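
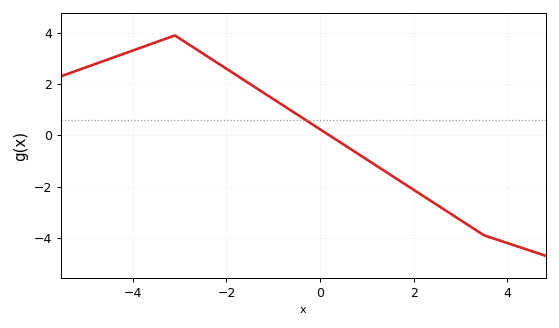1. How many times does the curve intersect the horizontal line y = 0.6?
1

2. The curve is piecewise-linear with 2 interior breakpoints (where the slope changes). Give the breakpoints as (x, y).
(-3.1, 3.9); (3.5, -3.9)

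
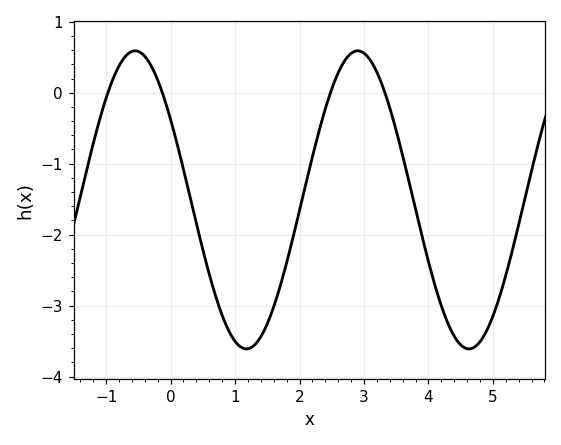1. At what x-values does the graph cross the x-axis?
-1, -0.1, 2.5, 3.3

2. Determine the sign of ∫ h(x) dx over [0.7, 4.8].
negative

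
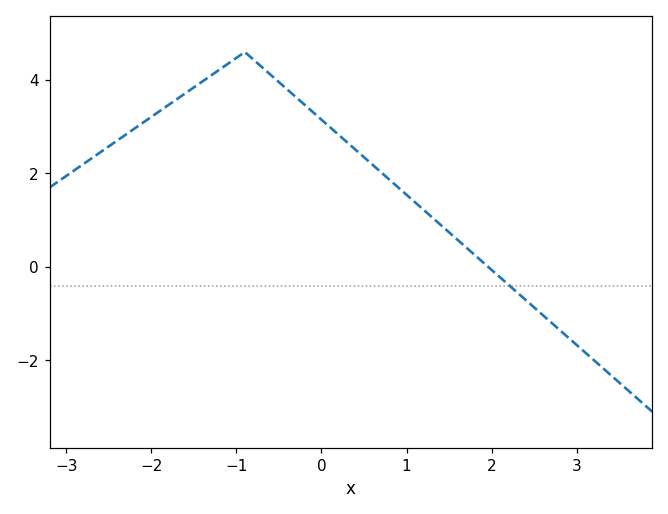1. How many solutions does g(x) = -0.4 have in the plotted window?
1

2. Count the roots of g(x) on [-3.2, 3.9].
1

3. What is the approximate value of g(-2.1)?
3.08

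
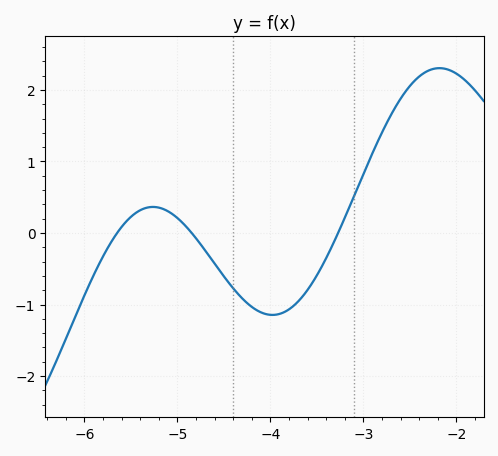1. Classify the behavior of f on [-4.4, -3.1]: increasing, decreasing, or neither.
neither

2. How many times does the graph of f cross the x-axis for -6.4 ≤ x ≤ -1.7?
3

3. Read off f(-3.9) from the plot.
-1.1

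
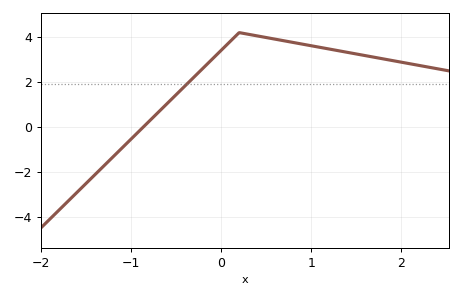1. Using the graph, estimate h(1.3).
3.4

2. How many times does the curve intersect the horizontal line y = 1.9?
1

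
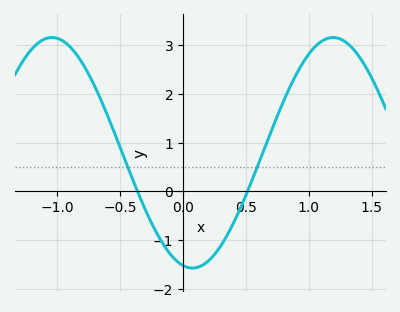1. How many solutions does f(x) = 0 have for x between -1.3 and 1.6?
2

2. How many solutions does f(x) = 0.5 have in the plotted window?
2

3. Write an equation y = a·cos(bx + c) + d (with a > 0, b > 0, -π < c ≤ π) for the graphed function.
y = 2.37cos(2.8x + 2.9) + 0.79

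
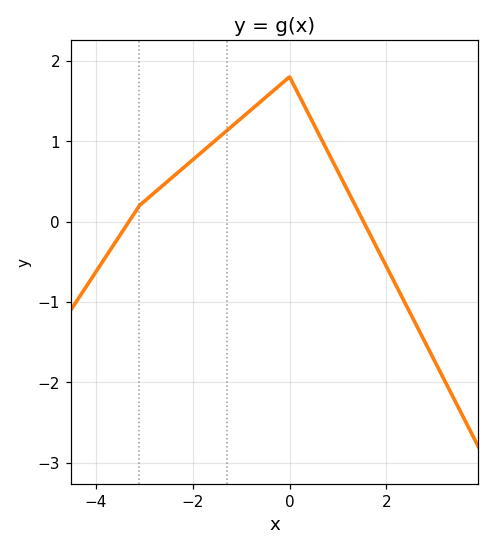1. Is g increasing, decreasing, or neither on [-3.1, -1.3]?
increasing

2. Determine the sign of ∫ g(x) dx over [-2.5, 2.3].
positive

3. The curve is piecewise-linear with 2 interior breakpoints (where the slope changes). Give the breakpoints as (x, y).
(-3.1, 0.2); (0, 1.8)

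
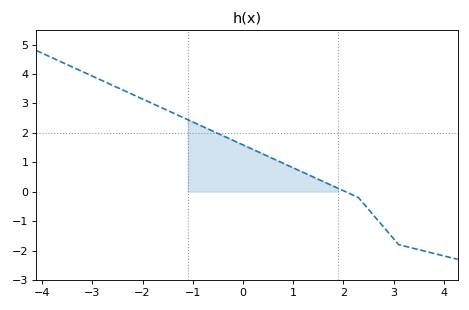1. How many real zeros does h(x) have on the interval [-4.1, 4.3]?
1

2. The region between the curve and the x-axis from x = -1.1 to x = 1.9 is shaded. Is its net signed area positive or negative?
positive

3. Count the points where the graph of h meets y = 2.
1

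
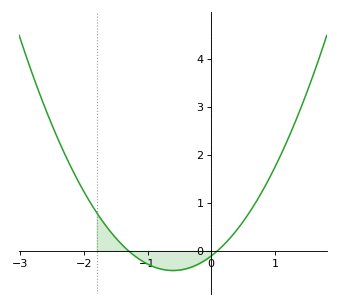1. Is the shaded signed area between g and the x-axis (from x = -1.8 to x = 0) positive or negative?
negative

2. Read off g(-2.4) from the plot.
2.3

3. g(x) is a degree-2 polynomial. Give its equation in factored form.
y = 0.84(x + 1.3)(x - 0.1)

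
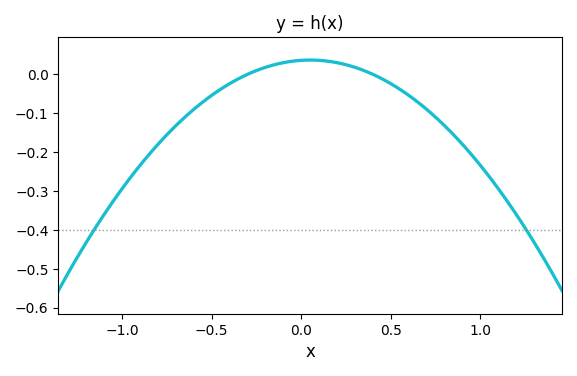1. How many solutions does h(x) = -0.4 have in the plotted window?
2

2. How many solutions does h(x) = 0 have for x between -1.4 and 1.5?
2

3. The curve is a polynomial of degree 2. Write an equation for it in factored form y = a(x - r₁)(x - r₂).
y = -0.3(x + 0.3)(x - 0.4)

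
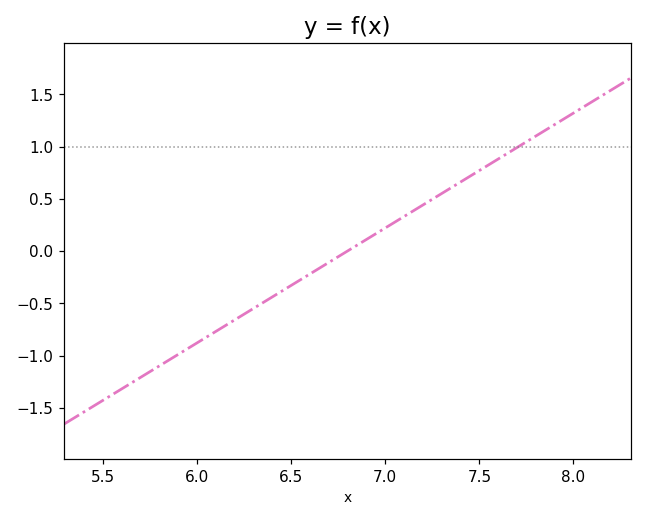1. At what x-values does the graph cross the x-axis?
6.8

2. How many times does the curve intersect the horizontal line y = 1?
1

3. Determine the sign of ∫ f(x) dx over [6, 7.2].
negative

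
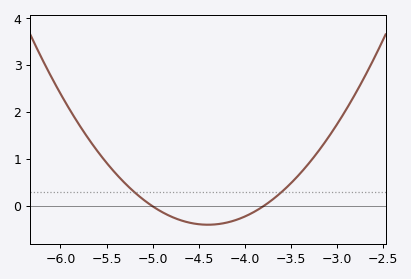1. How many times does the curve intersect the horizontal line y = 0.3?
2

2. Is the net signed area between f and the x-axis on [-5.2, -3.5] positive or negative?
negative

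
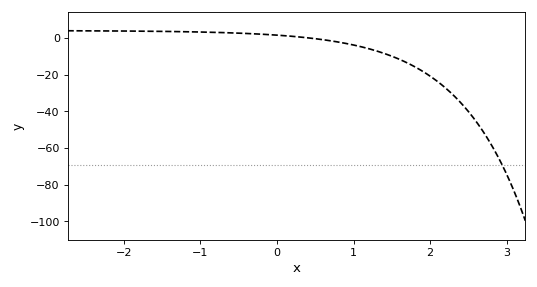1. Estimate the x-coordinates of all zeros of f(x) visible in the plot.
0.4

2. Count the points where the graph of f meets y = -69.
1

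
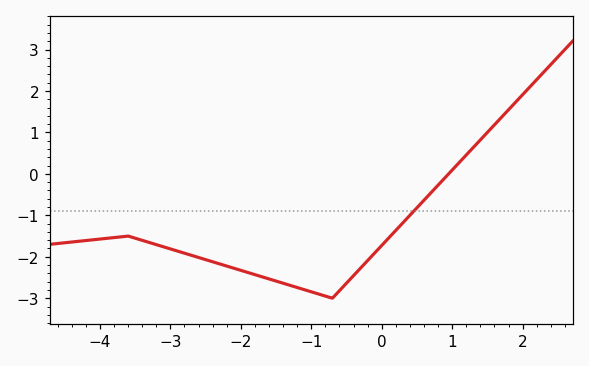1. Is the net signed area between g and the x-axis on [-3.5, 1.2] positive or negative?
negative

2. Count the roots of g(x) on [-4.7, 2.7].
1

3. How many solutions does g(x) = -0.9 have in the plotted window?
1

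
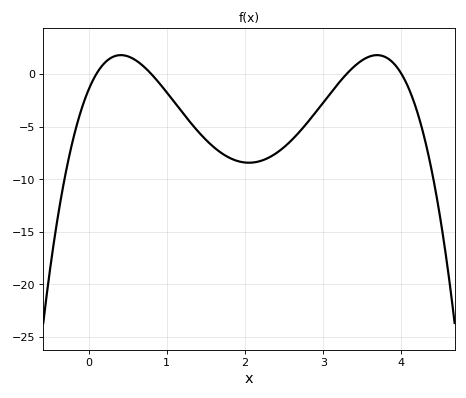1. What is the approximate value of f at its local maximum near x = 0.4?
2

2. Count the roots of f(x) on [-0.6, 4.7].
4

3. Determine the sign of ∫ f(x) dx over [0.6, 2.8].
negative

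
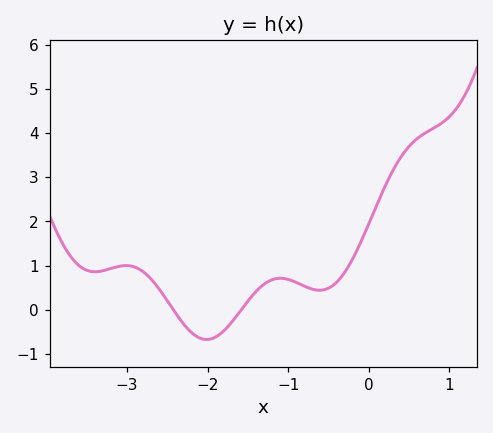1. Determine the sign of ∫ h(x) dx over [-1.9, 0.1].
positive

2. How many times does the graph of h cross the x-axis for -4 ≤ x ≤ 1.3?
2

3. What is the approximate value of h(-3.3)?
0.9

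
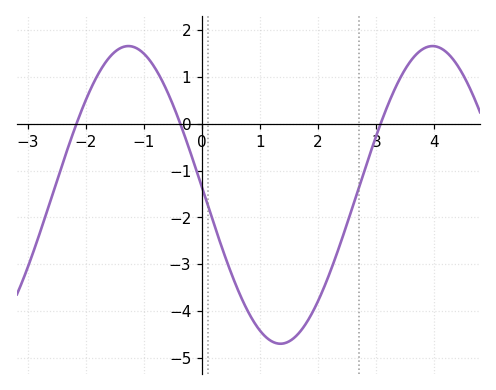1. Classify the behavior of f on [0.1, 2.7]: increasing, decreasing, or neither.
neither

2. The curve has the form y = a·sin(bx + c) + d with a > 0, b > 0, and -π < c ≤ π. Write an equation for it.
y = 3.18sin(1.2x + 3.1) - 1.52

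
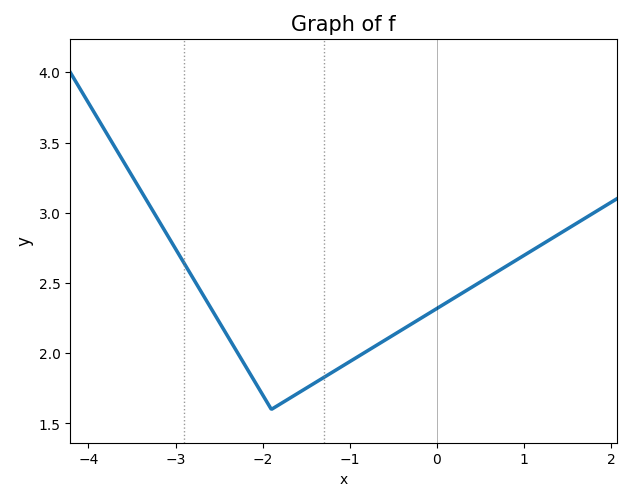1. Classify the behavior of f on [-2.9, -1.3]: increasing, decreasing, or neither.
neither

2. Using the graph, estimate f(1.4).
2.85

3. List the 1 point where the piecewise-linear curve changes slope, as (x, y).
(-1.9, 1.6)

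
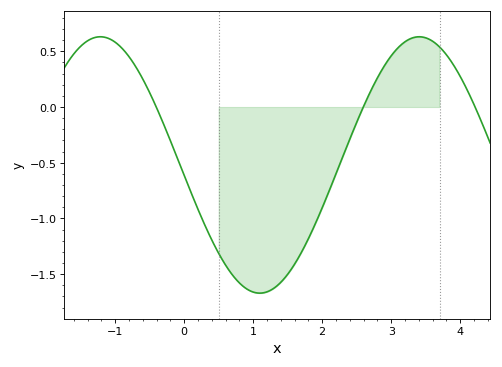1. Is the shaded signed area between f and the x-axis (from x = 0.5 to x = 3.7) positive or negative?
negative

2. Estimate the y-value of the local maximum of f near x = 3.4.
0.65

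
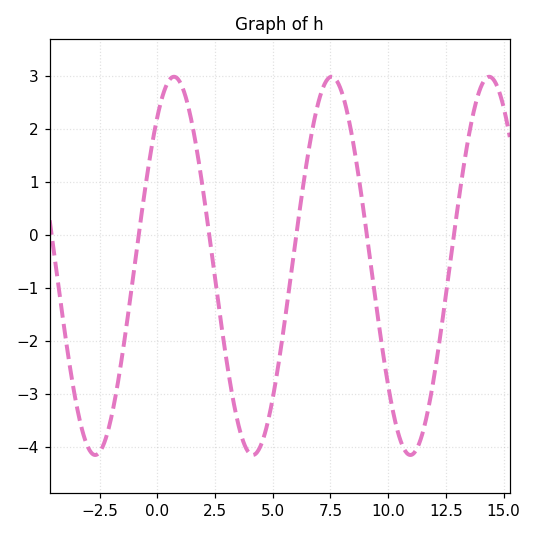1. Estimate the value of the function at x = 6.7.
1.9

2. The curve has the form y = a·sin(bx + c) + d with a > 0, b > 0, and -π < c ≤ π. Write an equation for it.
y = 3.57sin(0.92x + 0.91) - 0.59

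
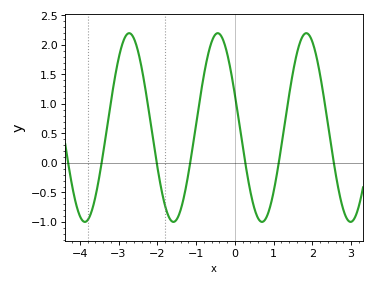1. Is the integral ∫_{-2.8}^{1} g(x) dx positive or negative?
positive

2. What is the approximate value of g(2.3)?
1.1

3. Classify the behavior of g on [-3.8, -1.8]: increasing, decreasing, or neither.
neither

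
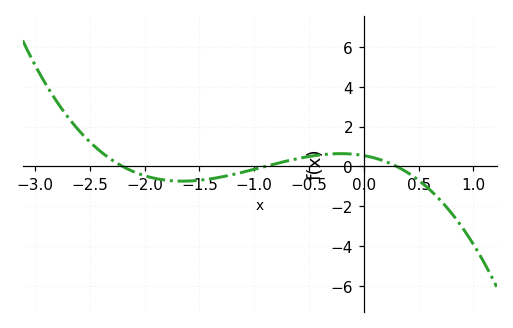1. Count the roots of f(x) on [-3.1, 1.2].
3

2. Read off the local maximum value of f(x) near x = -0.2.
0.6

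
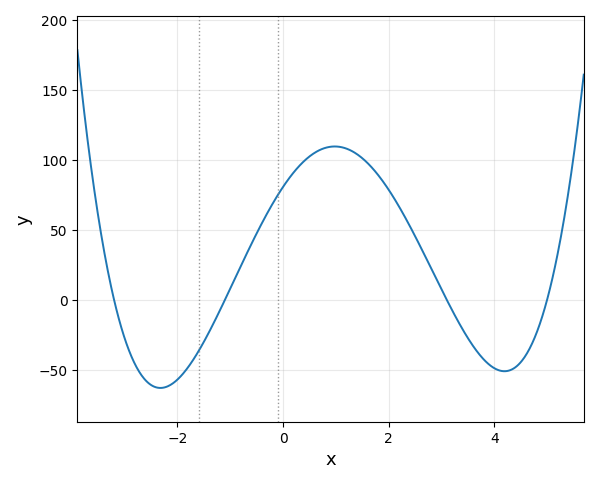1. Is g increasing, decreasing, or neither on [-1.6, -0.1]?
increasing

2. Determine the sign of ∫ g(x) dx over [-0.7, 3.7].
positive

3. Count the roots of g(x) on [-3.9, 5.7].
4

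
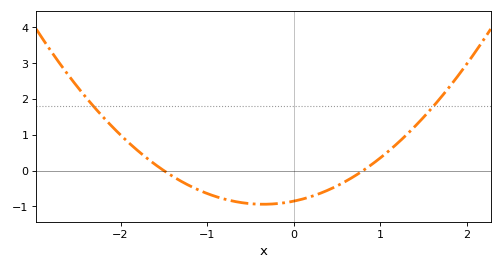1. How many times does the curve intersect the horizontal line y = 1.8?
2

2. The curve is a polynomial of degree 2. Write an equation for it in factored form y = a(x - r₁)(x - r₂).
y = 0.71(x + 1.5)(x - 0.8)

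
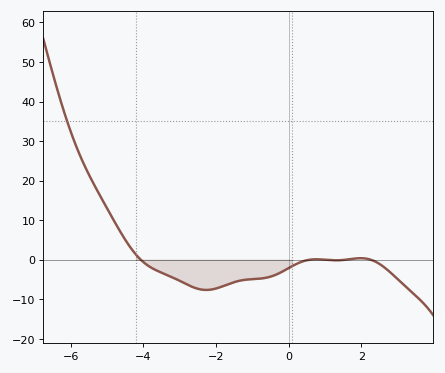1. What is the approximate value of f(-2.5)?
-7.37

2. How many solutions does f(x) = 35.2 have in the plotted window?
1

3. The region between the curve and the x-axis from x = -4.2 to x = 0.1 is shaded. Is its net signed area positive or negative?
negative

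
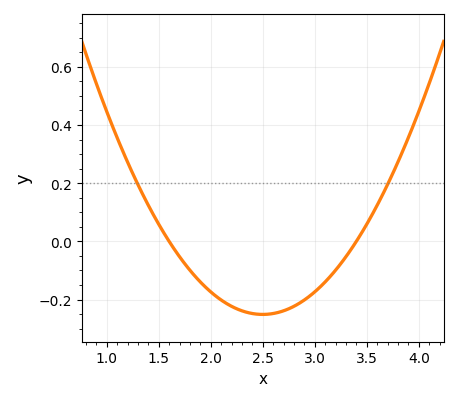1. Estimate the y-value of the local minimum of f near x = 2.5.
-0.251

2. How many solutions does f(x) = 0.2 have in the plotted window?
2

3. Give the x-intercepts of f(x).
1.6, 3.4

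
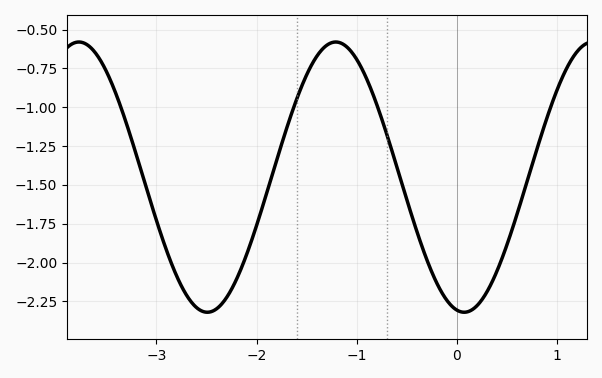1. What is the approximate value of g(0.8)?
-1.26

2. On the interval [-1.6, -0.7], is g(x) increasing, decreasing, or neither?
neither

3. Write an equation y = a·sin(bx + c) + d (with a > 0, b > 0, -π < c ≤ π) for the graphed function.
y = 0.87sin(2.5x - 1.8) - 1.45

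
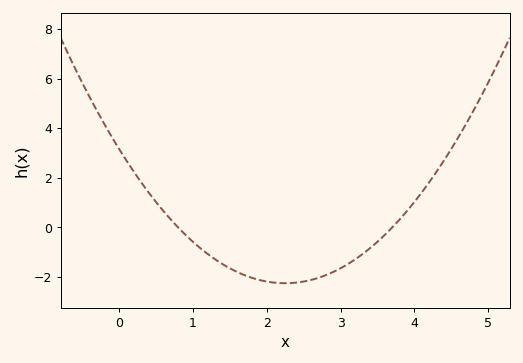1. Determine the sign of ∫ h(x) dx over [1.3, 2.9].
negative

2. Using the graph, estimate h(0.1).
2.7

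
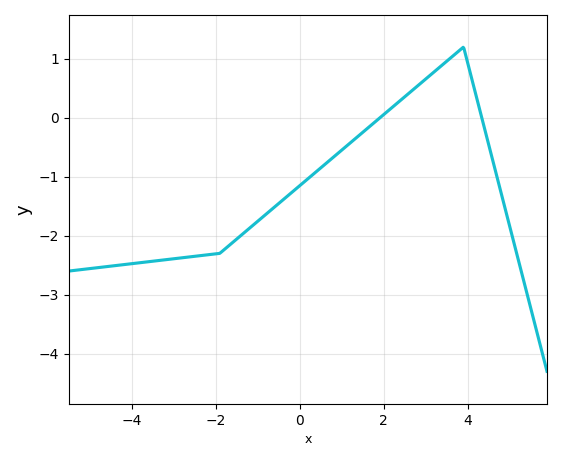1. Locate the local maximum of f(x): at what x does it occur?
3.9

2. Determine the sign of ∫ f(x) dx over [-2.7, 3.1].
negative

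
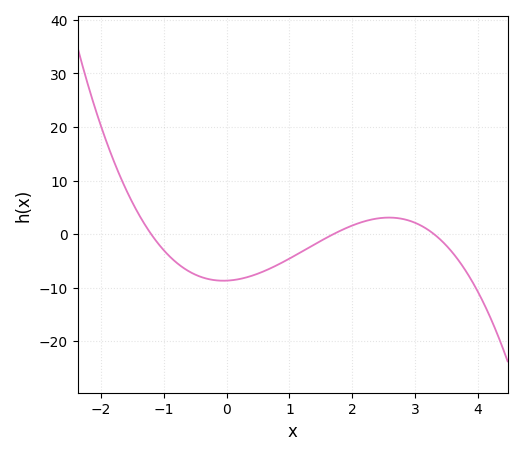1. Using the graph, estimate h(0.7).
-6.37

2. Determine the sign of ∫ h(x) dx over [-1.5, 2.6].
negative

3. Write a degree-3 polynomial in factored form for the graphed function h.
y = -1.29(x + 1.2)(x - 1.7)(x - 3.3)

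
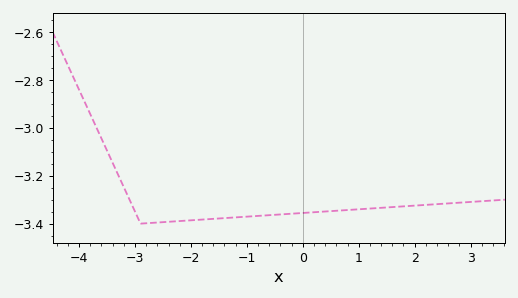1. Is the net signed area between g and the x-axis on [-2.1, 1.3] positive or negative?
negative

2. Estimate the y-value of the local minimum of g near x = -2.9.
-3.4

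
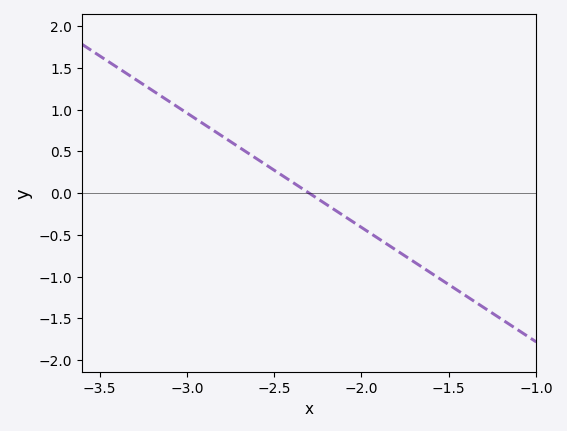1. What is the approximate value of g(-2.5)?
0.25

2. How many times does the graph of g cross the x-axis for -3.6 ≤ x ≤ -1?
1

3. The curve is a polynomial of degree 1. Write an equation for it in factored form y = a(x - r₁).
y = -1.37(x + 2.3)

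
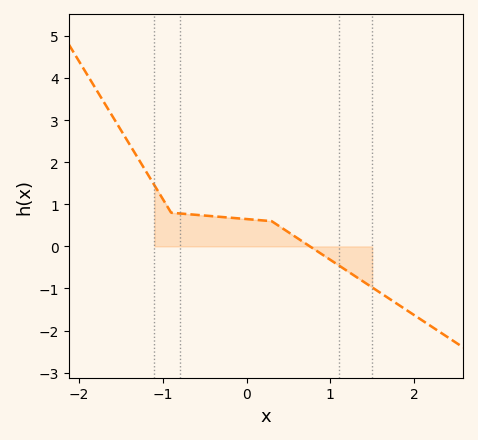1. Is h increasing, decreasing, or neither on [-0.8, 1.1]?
decreasing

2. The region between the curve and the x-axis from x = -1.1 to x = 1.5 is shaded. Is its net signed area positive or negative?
positive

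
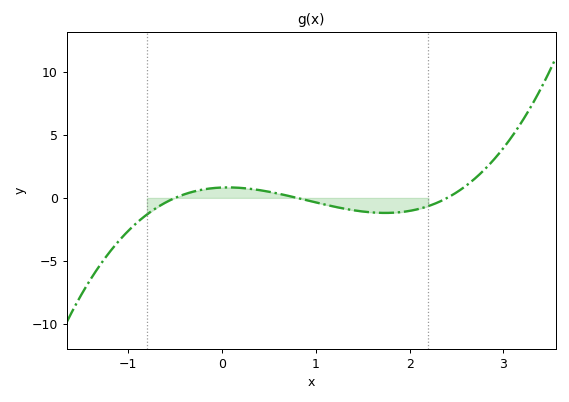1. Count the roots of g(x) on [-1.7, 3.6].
3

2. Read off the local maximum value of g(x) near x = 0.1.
1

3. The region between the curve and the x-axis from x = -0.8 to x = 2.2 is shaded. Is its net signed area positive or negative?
negative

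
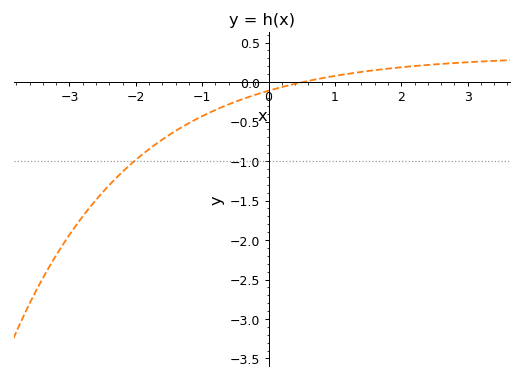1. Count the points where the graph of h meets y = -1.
1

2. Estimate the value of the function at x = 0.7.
0.032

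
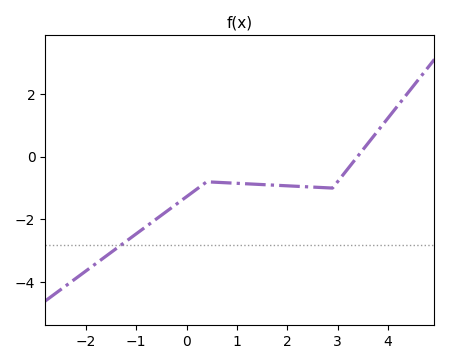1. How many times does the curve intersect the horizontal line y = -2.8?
1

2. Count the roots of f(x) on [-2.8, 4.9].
1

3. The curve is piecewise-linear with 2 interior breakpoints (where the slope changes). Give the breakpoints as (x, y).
(0.4, -0.8); (2.9, -1)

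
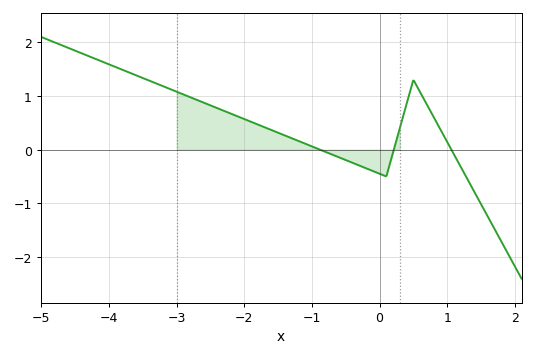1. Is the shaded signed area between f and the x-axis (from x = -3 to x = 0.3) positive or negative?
positive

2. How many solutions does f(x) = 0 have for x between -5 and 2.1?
3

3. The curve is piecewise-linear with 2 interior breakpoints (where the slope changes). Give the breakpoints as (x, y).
(0.1, -0.5); (0.5, 1.3)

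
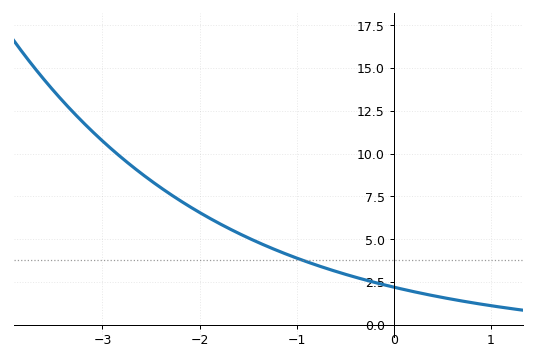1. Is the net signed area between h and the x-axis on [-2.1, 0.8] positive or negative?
positive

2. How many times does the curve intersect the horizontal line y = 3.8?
1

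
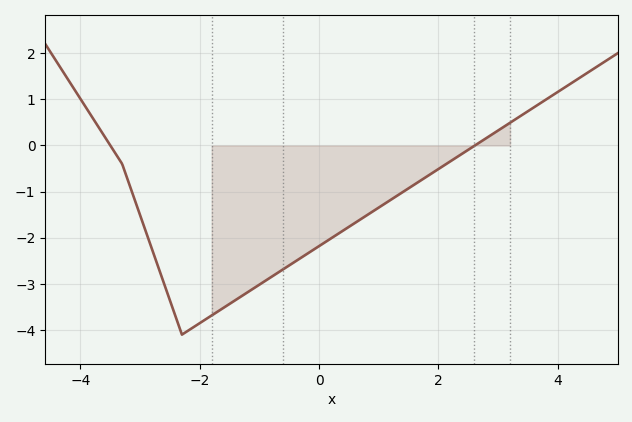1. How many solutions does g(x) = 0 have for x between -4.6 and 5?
2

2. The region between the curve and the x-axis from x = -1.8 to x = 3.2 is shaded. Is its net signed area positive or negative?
negative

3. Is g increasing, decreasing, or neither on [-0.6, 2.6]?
increasing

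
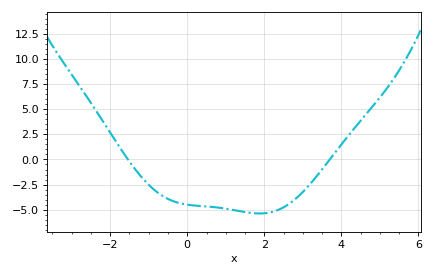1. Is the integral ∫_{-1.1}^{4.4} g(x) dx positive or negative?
negative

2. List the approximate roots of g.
-1.6, 3.6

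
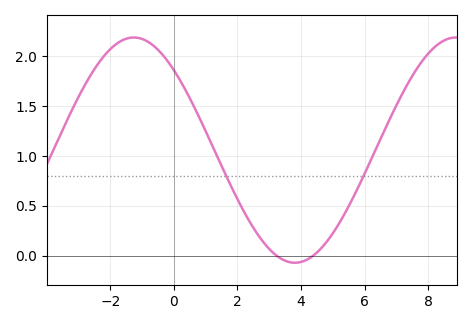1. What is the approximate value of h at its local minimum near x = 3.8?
-0.05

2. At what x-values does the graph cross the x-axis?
3.2, 4.4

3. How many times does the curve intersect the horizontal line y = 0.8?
2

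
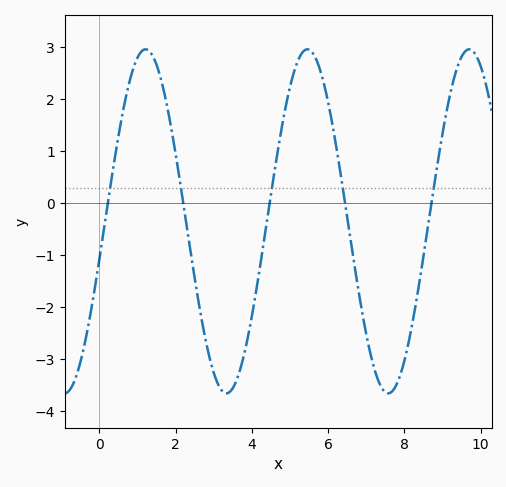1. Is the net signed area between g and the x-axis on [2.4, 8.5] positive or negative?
negative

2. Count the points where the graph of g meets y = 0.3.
5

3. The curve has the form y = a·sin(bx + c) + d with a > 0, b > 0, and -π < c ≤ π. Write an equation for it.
y = 3.31sin(1.5x - 0.22) - 0.35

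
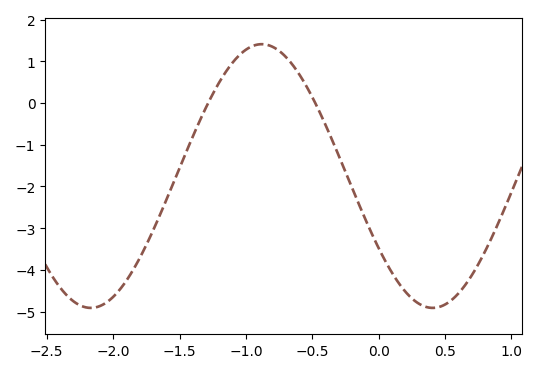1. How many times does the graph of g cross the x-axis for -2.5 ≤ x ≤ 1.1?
2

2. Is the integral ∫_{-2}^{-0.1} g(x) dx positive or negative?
negative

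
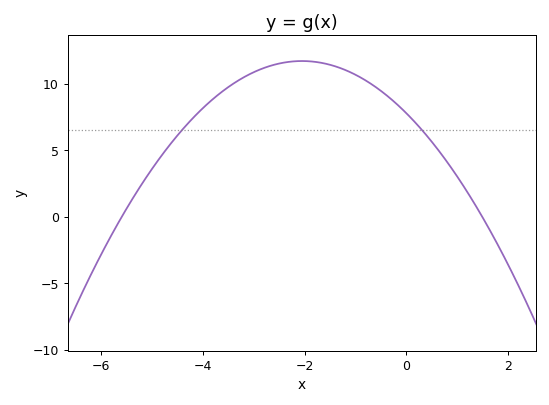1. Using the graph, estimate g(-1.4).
11.5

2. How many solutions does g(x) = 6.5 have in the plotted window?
2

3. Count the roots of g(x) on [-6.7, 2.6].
2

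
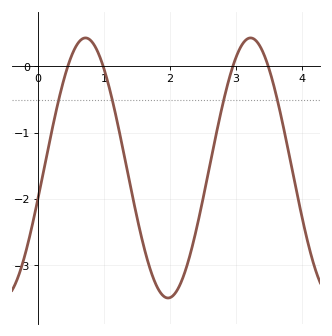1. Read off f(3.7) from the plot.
-0.8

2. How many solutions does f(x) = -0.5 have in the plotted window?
4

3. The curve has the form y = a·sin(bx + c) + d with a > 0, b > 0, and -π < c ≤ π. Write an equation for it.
y = 1.96sin(2.5x - 0.24) - 1.53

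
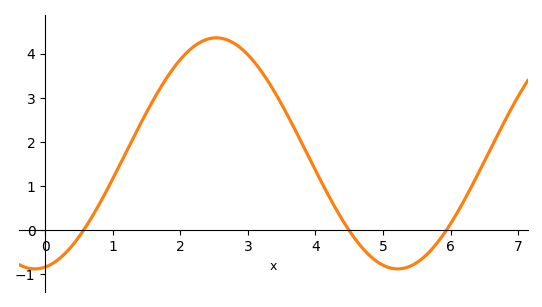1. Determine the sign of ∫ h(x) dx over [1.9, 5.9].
positive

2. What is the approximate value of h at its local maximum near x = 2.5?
4.36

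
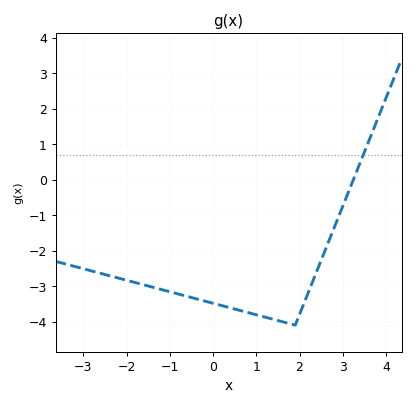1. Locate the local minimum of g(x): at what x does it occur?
1.8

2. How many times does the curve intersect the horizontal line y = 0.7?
1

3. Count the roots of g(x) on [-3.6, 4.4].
1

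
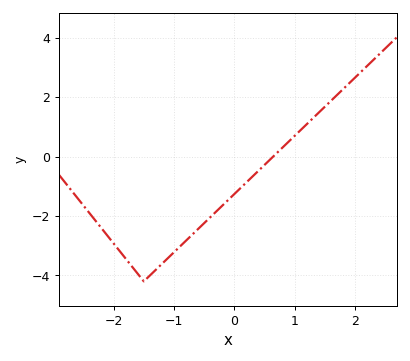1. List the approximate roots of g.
0.643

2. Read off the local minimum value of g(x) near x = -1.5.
-4.2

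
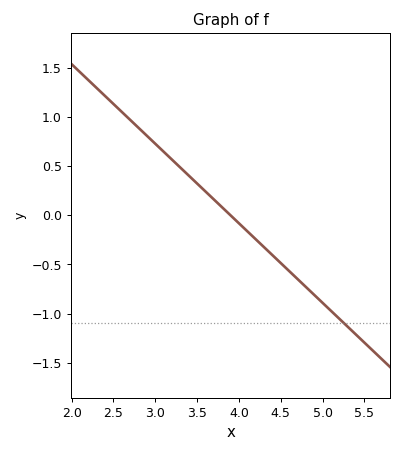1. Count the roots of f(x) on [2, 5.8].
1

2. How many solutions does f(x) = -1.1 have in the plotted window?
1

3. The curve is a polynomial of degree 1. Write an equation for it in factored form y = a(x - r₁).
y = -0.81(x - 3.9)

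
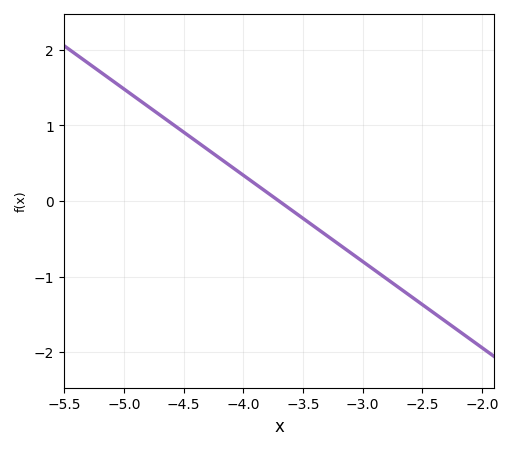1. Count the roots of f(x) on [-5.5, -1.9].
1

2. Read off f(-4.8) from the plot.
1.3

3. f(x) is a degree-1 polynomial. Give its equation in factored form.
y = -1.14(x + 3.7)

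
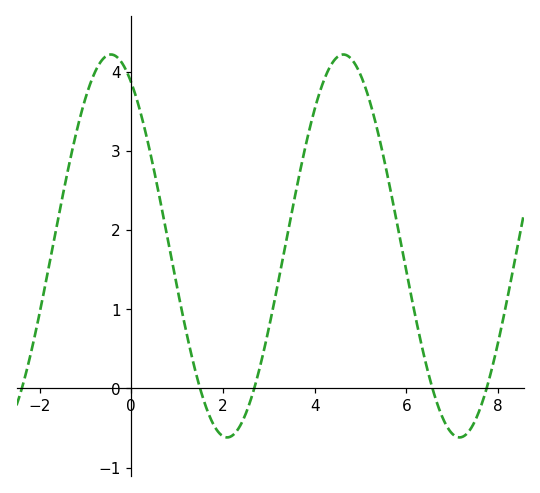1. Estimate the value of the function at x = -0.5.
4.21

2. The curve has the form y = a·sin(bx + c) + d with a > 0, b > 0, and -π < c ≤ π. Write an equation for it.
y = 2.42sin(1.24x + 2.12) + 1.8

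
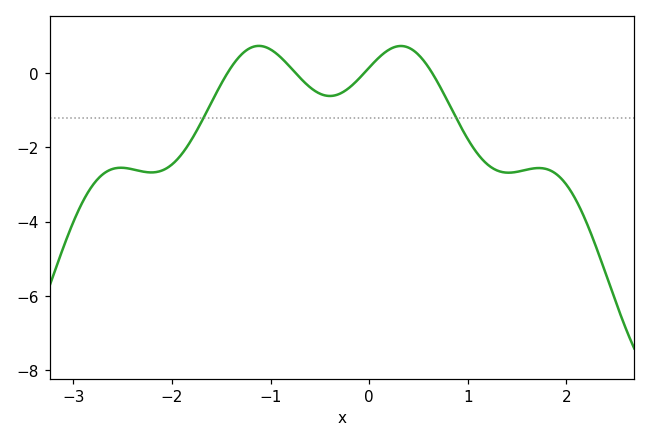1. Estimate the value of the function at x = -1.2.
0.6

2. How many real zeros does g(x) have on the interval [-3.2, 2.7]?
4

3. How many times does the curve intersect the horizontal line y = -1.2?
2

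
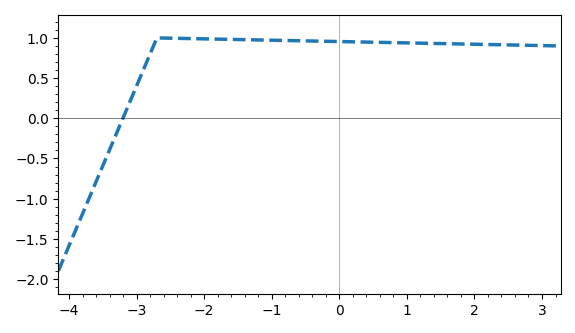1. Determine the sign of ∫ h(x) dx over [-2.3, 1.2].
positive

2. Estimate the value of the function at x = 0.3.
0.95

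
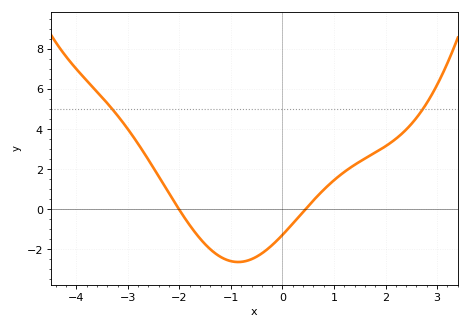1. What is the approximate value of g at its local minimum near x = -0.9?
-2.63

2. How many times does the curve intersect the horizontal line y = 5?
2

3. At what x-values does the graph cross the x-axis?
-2.01, 0.444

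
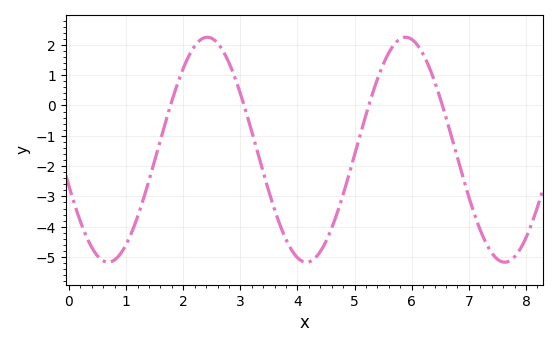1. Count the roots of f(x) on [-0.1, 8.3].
4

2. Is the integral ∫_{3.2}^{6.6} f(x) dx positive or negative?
negative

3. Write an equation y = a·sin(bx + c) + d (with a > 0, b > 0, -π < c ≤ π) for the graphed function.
y = 3.71sin(1.8x - 2.8) - 1.46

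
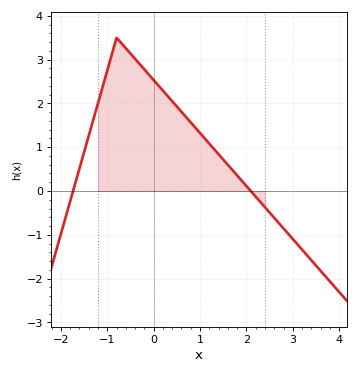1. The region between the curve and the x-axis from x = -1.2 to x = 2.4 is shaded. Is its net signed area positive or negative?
positive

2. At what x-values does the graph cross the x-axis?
-1.7, 2.1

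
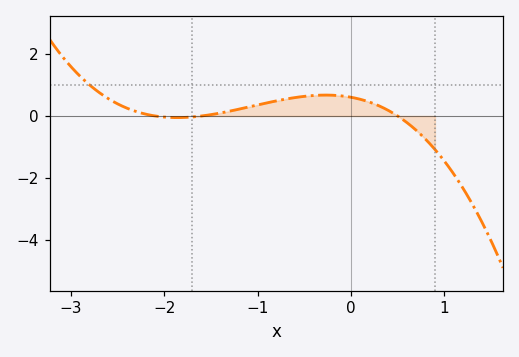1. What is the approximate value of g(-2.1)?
0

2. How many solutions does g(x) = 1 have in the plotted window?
1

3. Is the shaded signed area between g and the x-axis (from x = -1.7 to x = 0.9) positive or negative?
positive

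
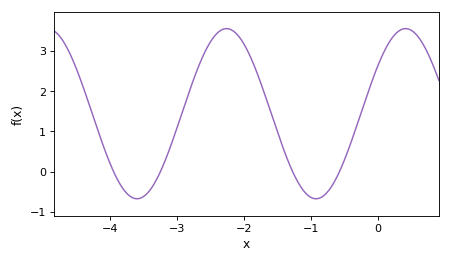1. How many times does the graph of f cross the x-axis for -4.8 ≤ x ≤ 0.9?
4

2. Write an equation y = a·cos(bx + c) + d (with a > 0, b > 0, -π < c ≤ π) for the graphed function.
y = 2.11cos(2.4x - 0.97) + 1.44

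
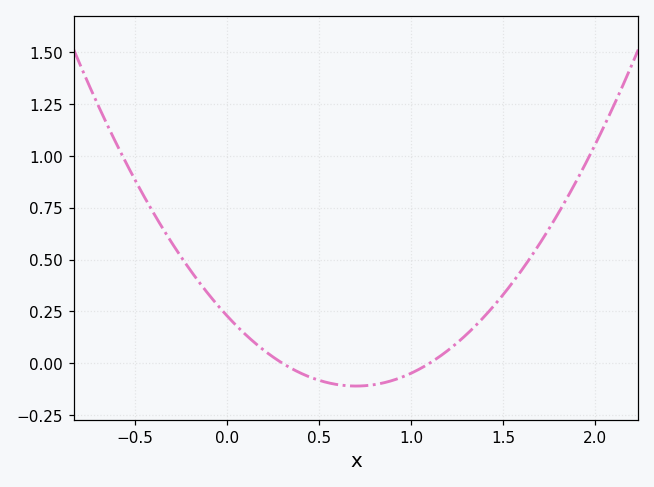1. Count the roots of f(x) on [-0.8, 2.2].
2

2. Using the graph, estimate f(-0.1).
0.34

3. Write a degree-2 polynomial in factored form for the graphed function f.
y = 0.69(x - 0.3)(x - 1.1)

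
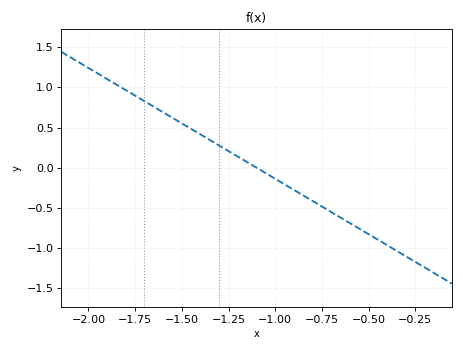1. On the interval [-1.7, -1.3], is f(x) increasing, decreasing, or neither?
decreasing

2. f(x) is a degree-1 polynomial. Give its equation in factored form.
y = -1.38(x + 1.1)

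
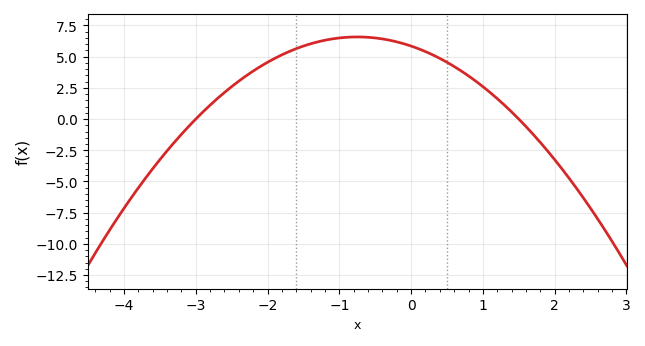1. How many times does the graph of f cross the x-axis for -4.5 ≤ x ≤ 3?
2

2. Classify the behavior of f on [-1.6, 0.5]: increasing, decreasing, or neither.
neither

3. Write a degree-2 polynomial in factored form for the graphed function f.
y = -1.3(x + 3)(x - 1.5)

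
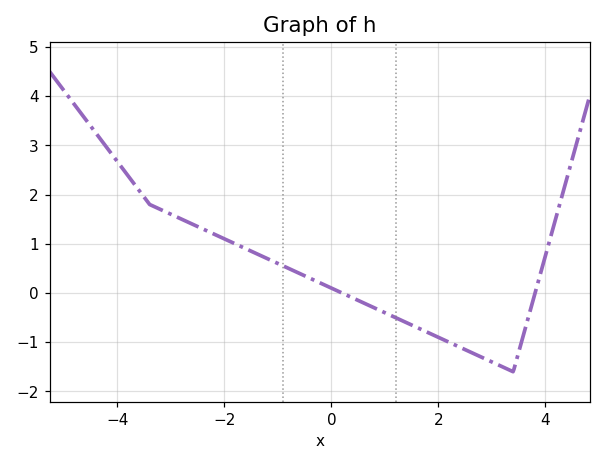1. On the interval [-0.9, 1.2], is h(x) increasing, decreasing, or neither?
decreasing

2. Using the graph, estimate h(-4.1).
2.8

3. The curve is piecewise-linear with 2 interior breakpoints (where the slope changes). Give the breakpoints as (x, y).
(-3.4, 1.8); (3.4, -1.6)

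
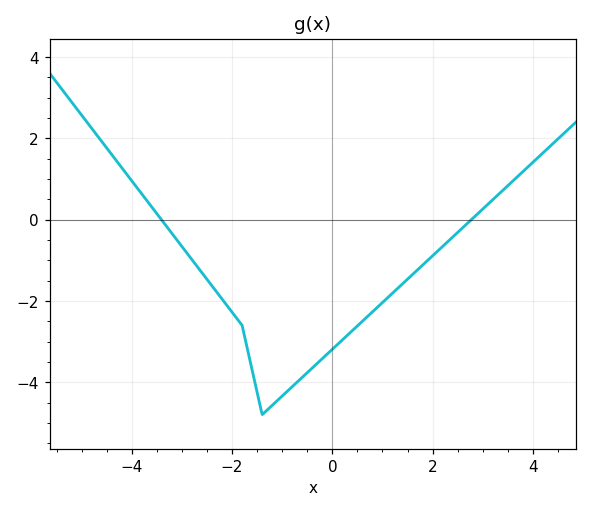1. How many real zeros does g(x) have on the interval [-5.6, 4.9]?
2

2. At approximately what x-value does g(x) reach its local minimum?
-1.4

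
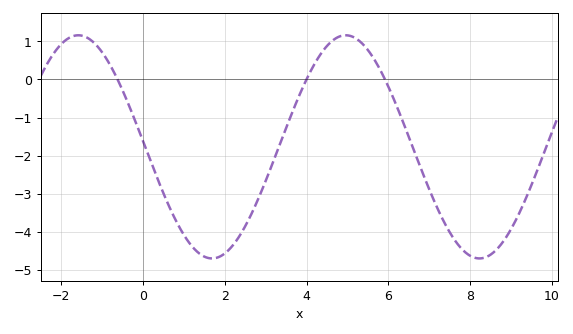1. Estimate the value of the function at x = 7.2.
-3.37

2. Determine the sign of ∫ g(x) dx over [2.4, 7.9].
negative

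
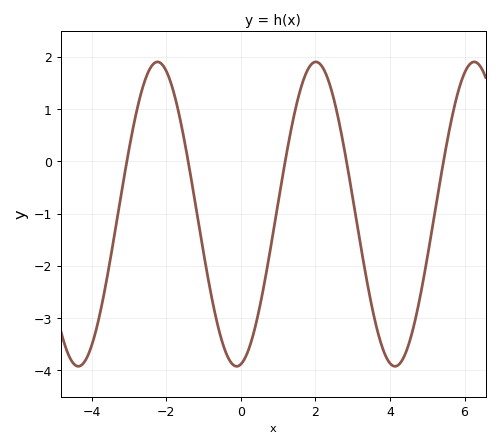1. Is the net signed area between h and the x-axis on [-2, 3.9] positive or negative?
negative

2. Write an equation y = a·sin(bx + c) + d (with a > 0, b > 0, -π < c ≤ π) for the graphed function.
y = 2.91sin(1.48x - 1.41) - 1.01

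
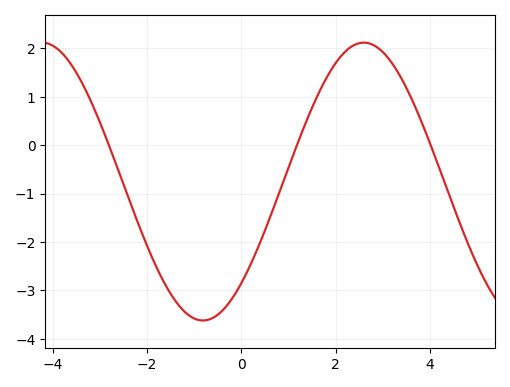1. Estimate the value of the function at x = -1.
-3.6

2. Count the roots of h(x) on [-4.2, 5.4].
3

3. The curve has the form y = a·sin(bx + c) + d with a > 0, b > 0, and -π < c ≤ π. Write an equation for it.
y = 2.87sin(0.92x - 0.82) - 0.75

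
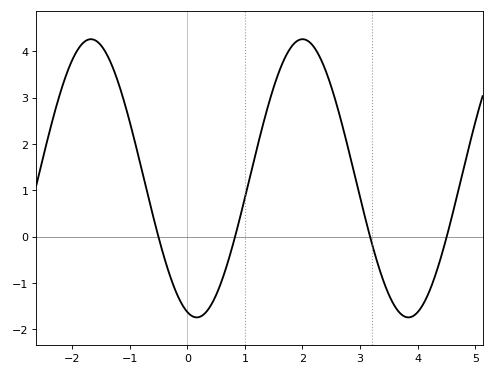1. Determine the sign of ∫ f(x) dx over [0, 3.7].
positive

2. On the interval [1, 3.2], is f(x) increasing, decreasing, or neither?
neither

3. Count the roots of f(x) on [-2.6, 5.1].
4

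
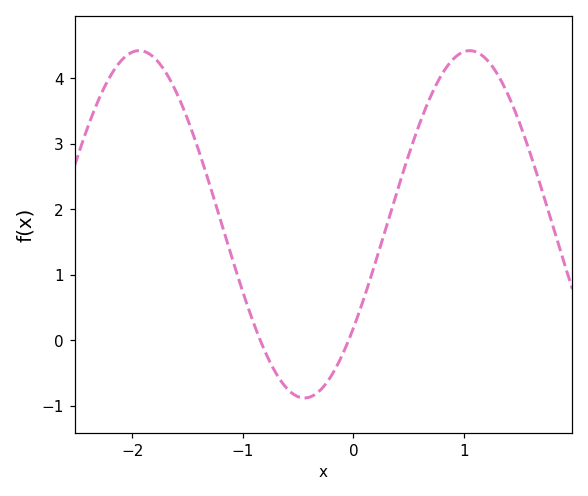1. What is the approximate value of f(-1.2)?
1.82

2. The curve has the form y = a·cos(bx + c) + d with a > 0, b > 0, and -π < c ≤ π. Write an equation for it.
y = 2.65cos(2.1x - 2.21) + 1.77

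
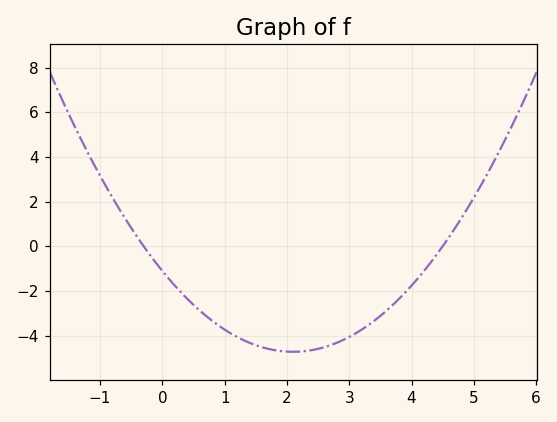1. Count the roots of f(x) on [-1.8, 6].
2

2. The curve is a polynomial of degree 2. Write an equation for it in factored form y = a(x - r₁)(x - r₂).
y = 0.82(x + 0.3)(x - 4.5)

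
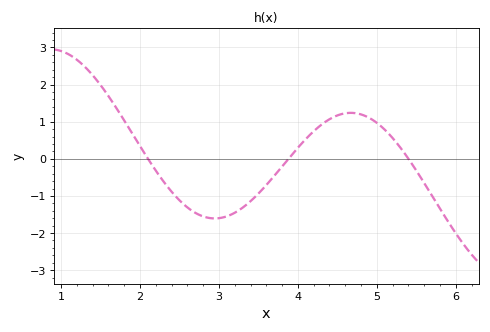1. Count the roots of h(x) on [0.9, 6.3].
3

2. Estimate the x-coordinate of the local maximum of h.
4.7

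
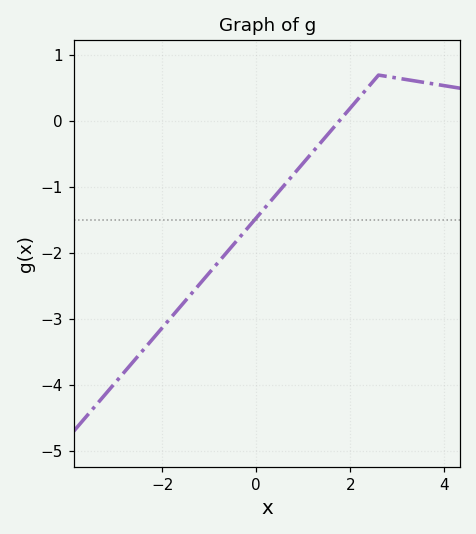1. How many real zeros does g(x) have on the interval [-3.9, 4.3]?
1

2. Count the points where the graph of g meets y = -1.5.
1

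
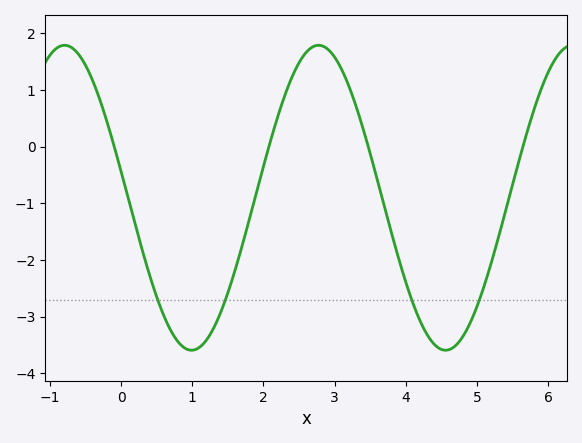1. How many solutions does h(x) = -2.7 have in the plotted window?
4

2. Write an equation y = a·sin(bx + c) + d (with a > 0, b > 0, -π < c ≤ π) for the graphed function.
y = 2.69sin(1.76x + 2.97) - 0.9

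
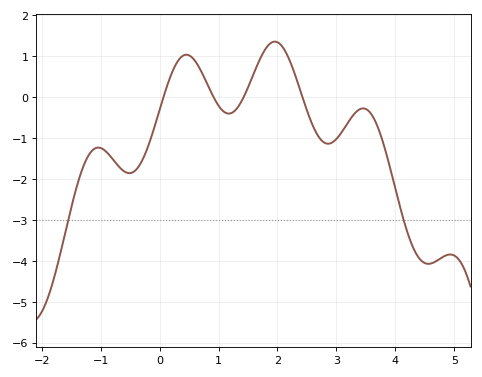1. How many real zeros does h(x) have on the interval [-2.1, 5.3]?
4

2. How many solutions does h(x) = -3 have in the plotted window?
2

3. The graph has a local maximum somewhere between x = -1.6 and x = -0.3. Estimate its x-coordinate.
-1.04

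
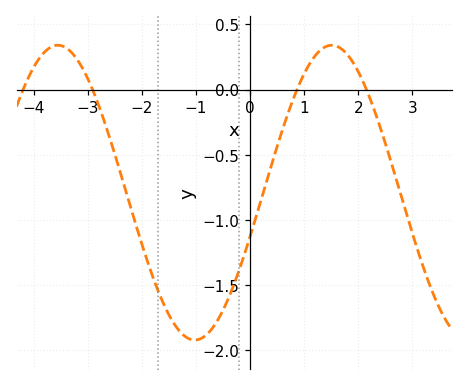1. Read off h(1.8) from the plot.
0.268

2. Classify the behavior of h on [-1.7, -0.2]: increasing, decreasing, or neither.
neither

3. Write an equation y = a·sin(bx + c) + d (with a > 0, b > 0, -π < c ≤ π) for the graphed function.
y = 1.13sin(1.24x - 0.302) - 0.79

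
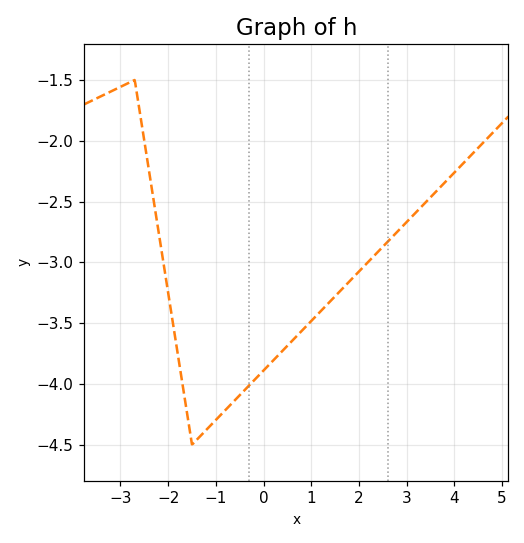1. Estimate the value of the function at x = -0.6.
-4.15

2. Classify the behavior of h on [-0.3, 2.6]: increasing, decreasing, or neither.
increasing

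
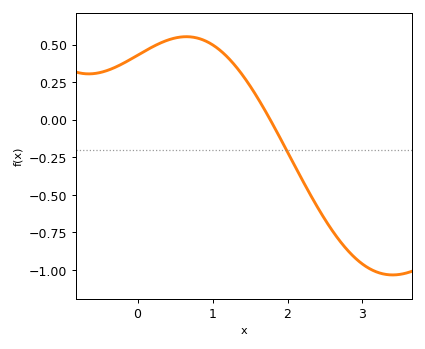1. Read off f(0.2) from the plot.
0.48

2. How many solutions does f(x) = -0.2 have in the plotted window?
1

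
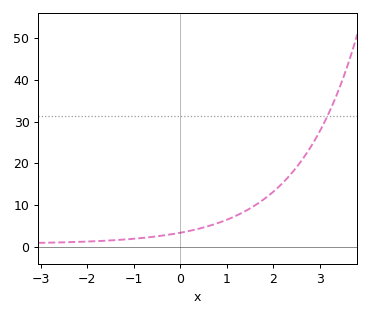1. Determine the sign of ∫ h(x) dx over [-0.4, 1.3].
positive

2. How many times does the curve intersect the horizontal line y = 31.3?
1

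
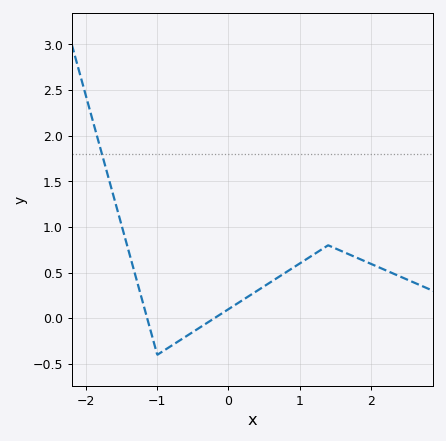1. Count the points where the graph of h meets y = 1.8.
1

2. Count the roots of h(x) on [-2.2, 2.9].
2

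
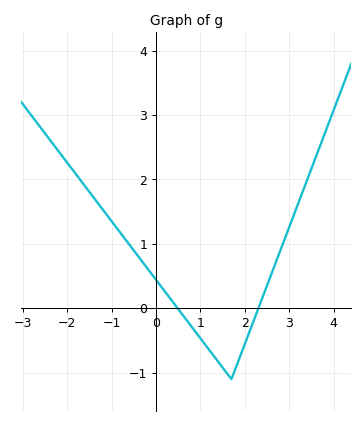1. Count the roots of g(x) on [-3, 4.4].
2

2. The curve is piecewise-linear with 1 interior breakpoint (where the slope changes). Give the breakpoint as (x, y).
(1.7, -1.1)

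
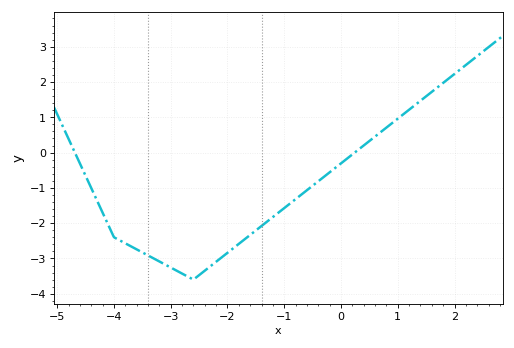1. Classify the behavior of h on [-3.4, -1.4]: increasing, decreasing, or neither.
neither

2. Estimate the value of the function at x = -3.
-3.3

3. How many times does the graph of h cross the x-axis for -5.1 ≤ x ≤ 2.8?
2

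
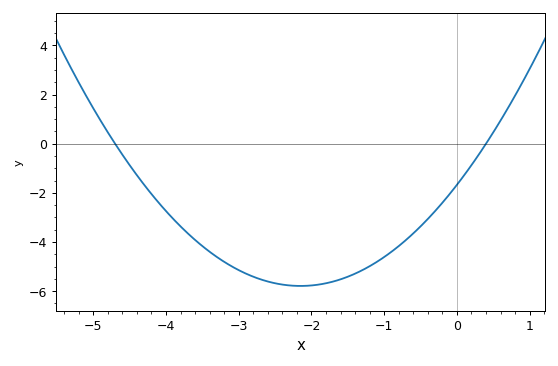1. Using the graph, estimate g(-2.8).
-5.4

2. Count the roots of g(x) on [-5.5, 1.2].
2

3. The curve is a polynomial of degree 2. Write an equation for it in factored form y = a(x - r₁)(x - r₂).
y = 0.89(x + 4.7)(x - 0.4)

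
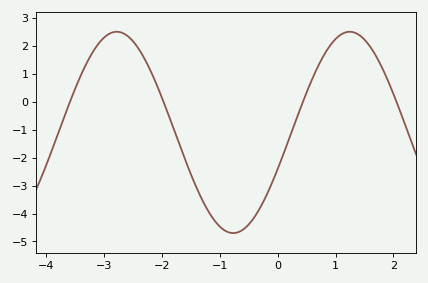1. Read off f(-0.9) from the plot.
-4.63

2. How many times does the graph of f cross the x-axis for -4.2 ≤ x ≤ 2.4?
4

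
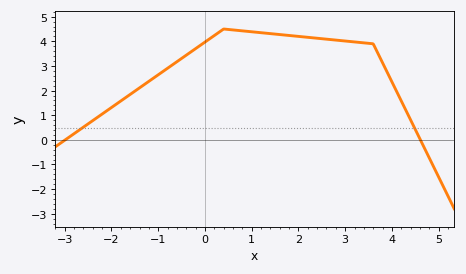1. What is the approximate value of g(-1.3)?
2.24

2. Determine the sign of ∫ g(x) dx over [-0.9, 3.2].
positive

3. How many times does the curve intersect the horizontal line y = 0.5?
2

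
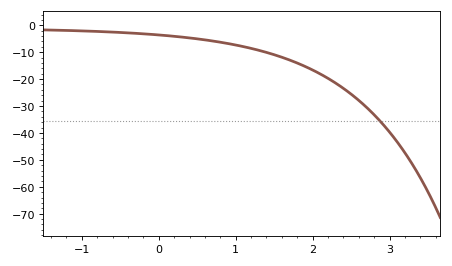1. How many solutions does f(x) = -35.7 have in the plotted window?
1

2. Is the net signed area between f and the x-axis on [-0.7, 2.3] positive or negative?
negative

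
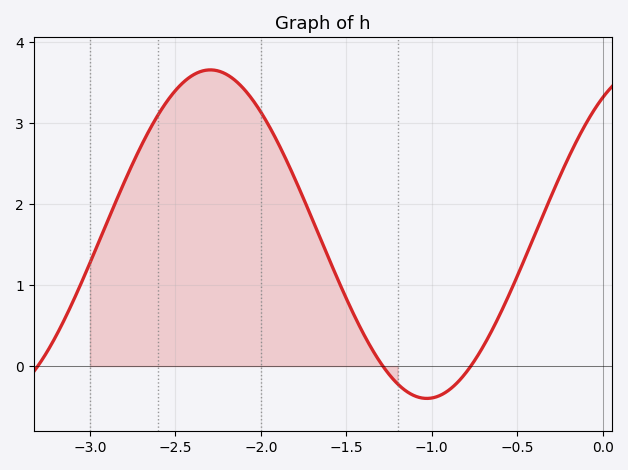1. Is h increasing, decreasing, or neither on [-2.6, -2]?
neither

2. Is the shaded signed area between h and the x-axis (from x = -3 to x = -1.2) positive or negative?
positive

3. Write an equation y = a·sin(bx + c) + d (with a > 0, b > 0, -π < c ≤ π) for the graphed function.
y = 2.03sin(2.48x + 0.982) + 1.63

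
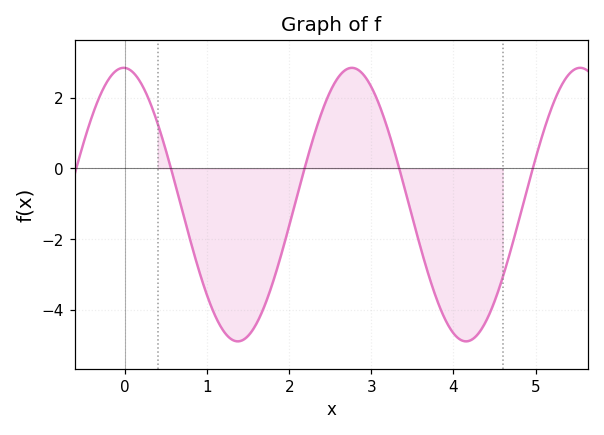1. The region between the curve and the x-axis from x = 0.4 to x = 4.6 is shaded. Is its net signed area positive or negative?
negative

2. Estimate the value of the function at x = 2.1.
-0.8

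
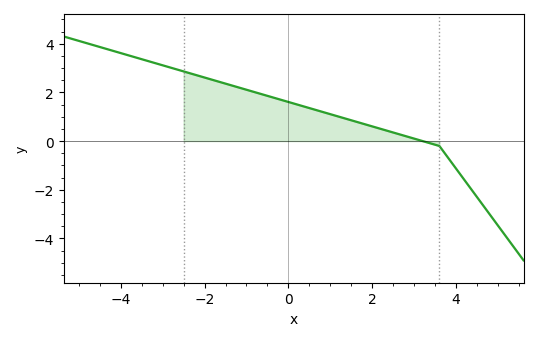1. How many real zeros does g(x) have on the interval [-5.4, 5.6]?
1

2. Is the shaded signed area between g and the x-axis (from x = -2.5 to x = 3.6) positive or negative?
positive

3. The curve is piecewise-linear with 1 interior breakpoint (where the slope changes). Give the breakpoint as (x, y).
(3.6, -0.2)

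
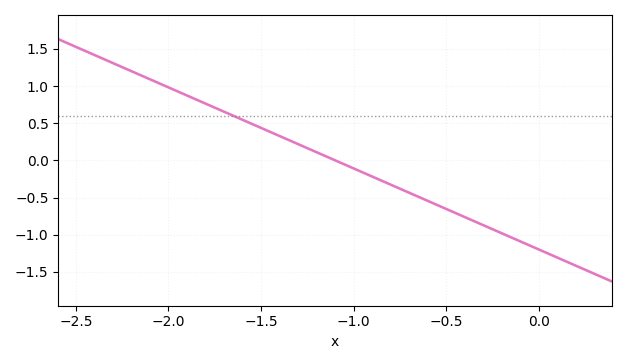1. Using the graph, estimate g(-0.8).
-0.327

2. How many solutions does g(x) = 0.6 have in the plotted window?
1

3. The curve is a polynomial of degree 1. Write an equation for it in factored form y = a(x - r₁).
y = -1.09(x + 1.1)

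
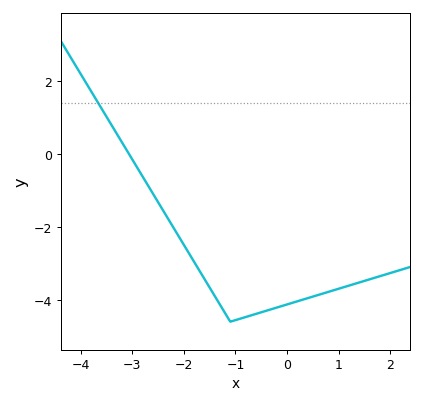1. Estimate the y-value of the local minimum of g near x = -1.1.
-4.6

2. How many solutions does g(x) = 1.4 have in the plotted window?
1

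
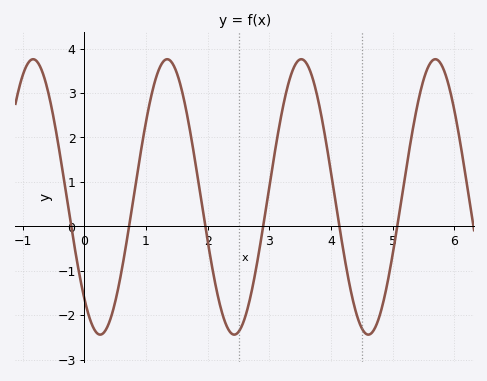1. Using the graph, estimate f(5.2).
1.12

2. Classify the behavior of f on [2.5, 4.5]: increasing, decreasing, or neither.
neither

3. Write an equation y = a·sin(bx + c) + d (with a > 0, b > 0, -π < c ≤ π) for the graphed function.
y = 3.1sin(2.89x - 2.31) + 0.66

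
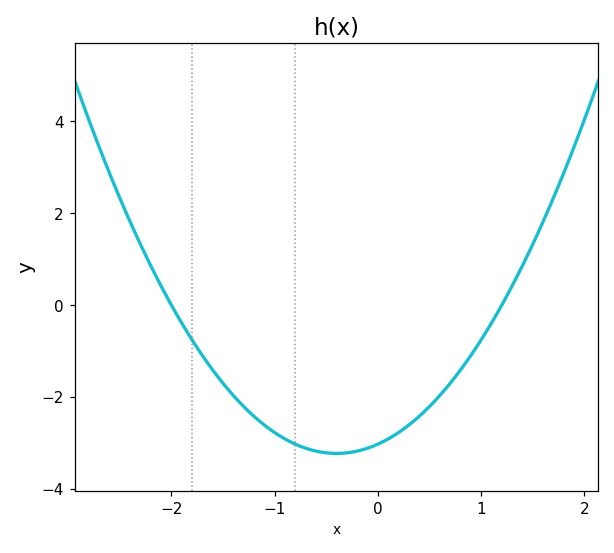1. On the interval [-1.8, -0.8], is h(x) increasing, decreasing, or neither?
decreasing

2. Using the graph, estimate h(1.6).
1.8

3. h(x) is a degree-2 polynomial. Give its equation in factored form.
y = 1.26(x + 2)(x - 1.2)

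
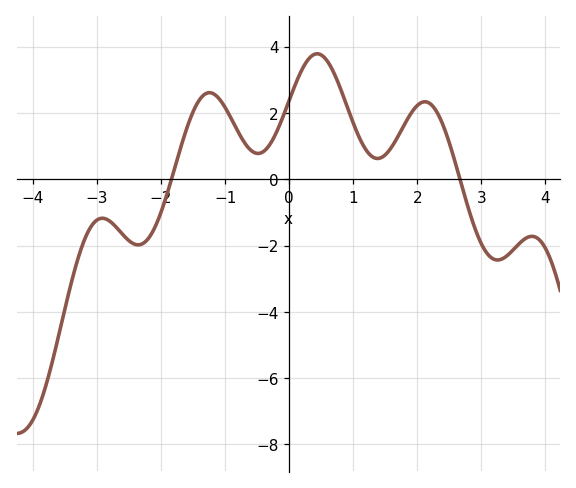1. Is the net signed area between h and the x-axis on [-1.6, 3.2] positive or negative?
positive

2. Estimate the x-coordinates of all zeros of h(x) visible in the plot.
-1.8, 2.6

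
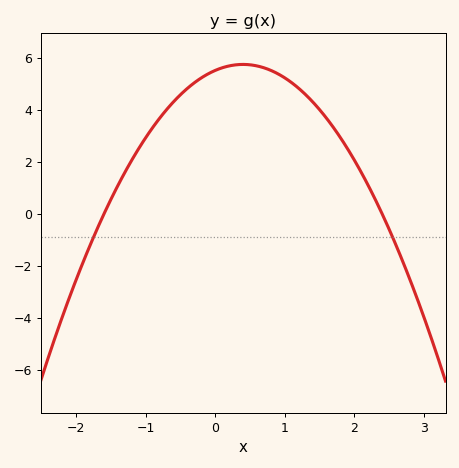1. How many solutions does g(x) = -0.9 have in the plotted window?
2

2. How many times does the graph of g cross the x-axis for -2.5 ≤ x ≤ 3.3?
2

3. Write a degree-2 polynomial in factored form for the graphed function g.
y = -1.44(x + 1.6)(x - 2.4)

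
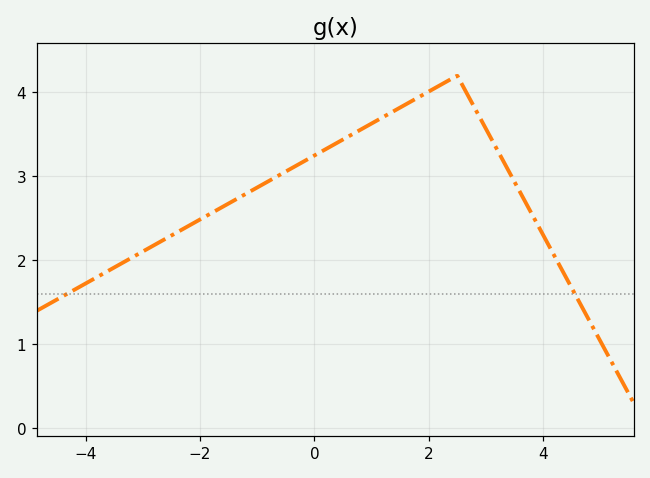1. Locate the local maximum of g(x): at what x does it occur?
2.4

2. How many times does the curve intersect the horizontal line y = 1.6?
2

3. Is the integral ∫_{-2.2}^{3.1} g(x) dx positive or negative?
positive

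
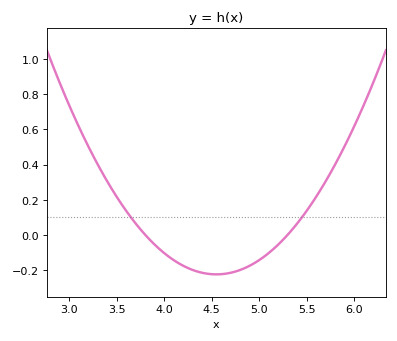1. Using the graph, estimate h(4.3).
-0.2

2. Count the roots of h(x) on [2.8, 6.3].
2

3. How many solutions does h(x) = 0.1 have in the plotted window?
2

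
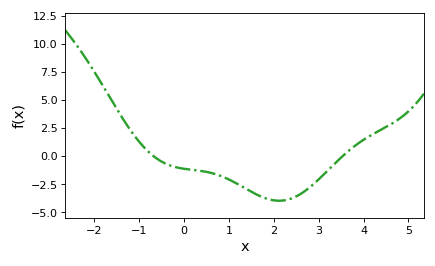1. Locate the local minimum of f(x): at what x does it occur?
2.2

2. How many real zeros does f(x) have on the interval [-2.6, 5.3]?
2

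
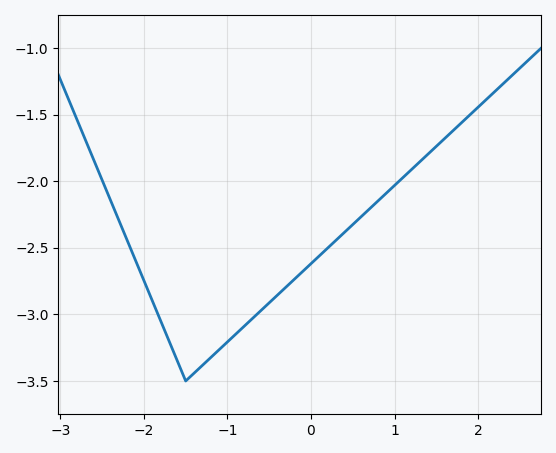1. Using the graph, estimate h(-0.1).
-2.7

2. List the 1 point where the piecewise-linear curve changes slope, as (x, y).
(-1.5, -3.5)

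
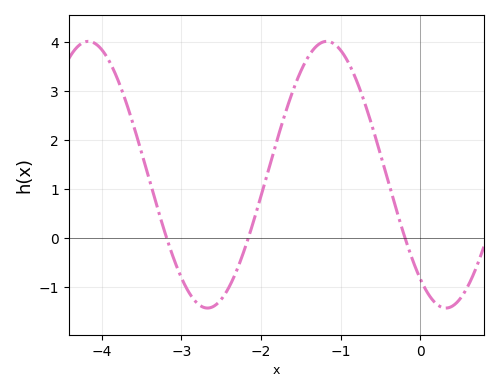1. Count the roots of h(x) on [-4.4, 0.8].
3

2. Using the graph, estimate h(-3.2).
0.1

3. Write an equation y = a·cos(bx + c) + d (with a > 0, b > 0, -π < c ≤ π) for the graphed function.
y = 2.72cos(2.1x + 2.5) + 1.29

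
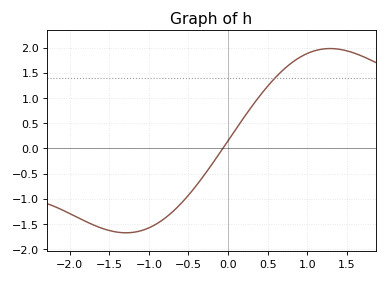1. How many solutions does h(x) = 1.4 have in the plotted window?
1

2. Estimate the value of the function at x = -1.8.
-1.45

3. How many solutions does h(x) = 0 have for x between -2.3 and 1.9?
1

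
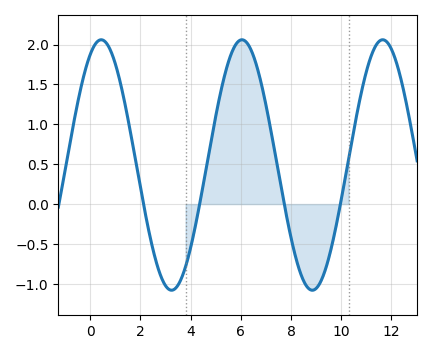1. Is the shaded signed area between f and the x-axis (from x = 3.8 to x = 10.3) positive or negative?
positive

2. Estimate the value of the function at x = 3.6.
-0.95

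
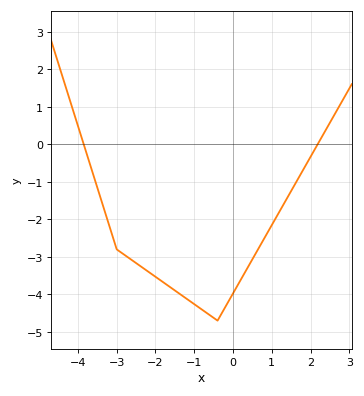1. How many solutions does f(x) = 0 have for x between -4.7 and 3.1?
2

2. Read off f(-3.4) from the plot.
-1.5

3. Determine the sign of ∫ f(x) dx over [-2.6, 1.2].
negative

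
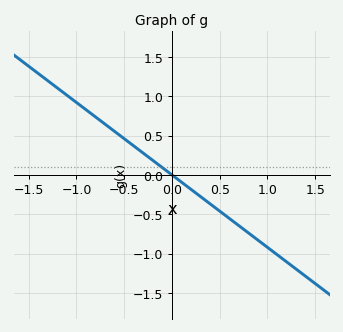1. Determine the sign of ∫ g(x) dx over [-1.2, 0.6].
positive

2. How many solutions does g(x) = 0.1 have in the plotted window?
1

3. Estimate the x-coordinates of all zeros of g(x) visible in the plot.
0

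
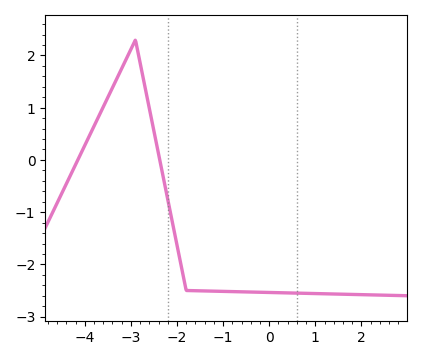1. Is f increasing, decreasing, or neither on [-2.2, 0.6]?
decreasing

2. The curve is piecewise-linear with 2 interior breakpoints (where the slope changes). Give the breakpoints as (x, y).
(-2.9, 2.3); (-1.8, -2.5)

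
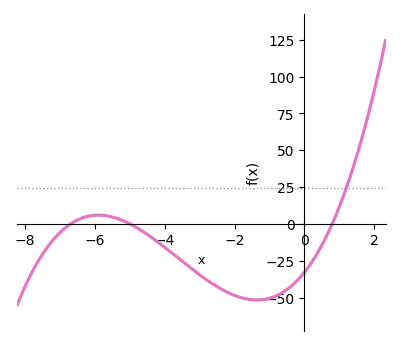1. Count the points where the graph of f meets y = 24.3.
1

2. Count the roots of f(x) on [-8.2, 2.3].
3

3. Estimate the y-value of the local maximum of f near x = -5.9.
5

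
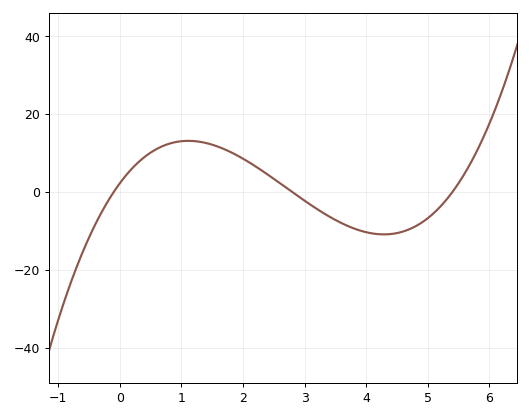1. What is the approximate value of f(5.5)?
2.27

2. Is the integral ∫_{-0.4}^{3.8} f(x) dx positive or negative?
positive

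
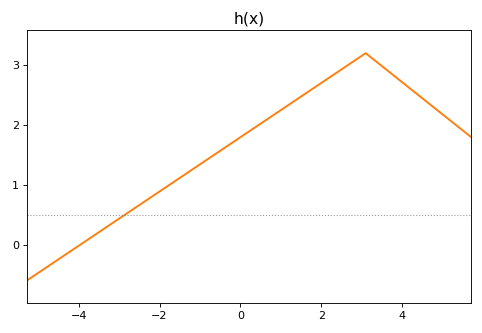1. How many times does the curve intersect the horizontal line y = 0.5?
1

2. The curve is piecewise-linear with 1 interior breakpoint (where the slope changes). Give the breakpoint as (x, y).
(3.1, 3.2)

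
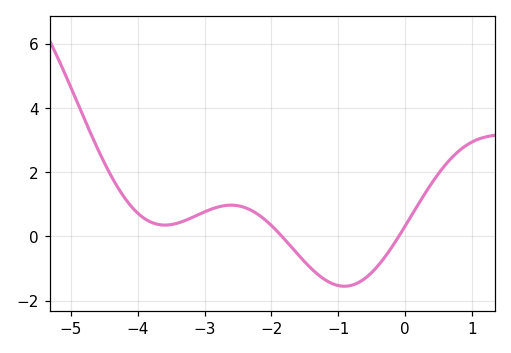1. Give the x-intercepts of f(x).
-1.8, -0.1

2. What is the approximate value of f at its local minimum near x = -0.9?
-1.6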